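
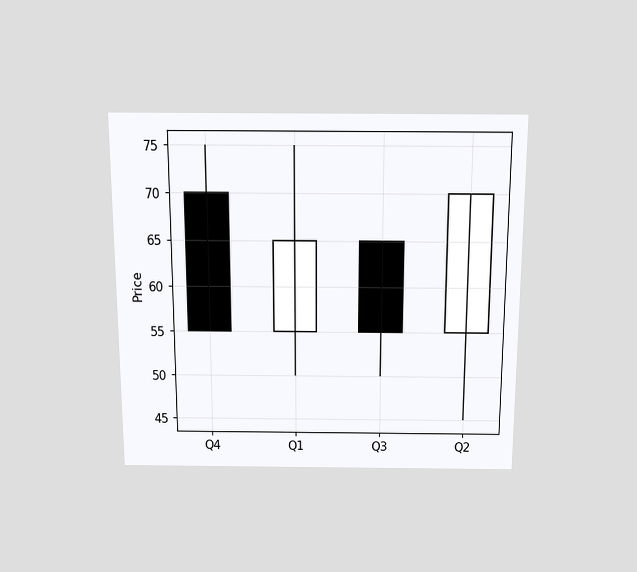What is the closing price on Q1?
The chart is viewed slightly from above. The Q1 candle closes at 65.

65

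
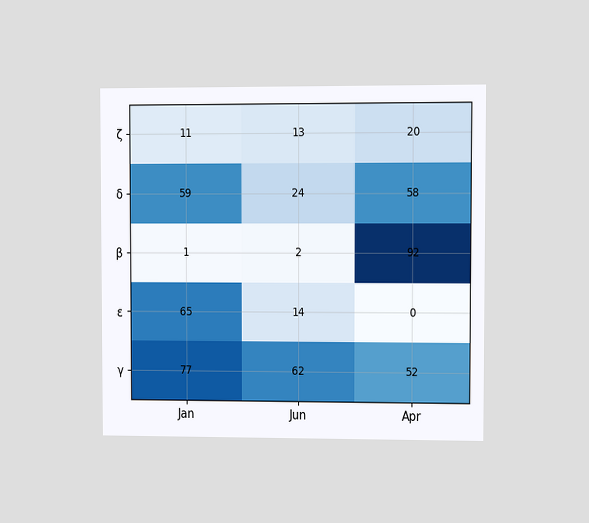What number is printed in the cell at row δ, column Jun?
24

The chart is viewed at a slight angle. The (δ, Jun) cell reads 24.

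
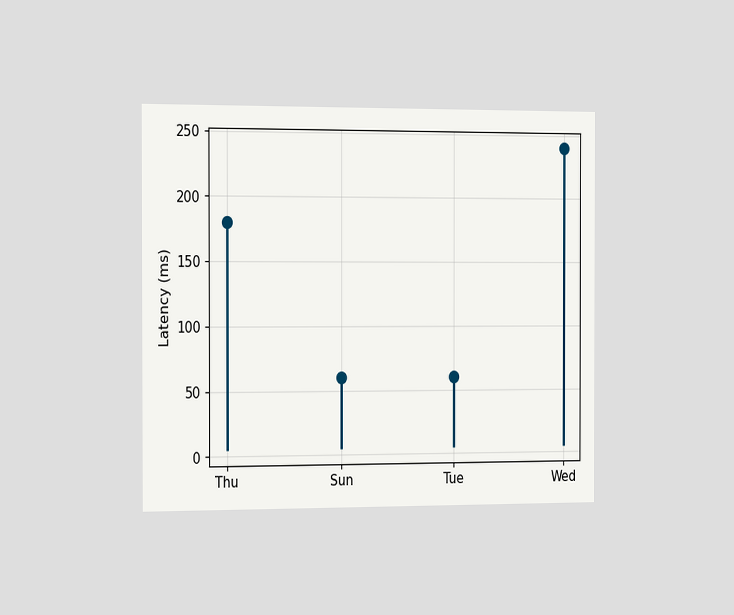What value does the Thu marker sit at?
The chart is viewed slightly from the left. The Thu marker sits at 180ms.

180ms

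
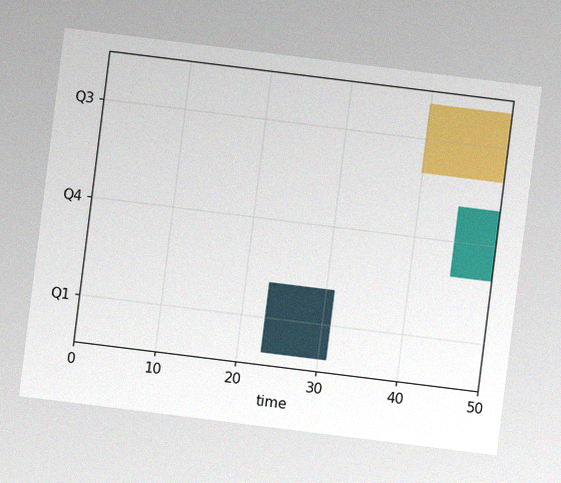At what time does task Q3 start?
The chart is tilted about 7° clockwise, with some photo noise. The Q3 bar begins at t=40.

40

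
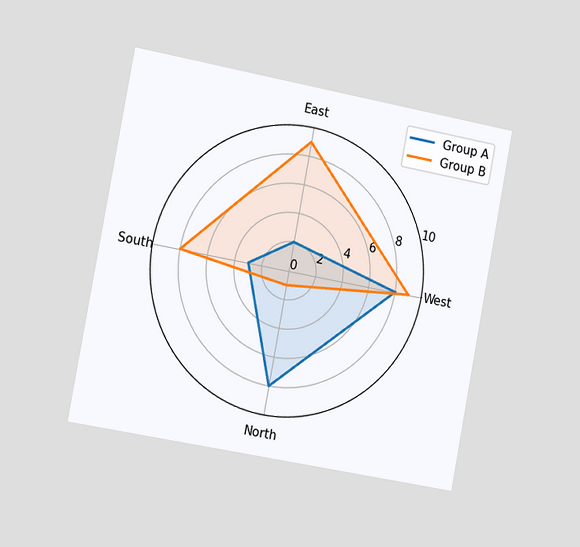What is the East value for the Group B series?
9

The chart is tilted about 11° clockwise and viewed slightly from the left. On the East axis, Group B reaches 9.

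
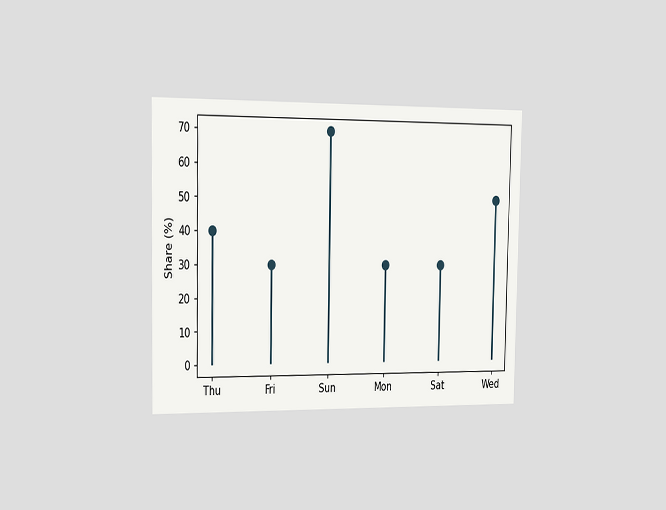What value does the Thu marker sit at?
40%

The chart is viewed slightly from the left. The Thu marker sits at 40%.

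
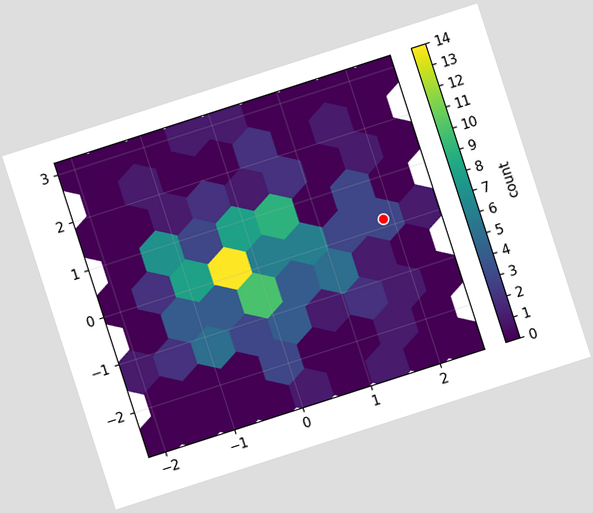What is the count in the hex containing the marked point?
3

The chart is tilted about 18° counter-clockwise. The marked hex reads 3 on the colorbar.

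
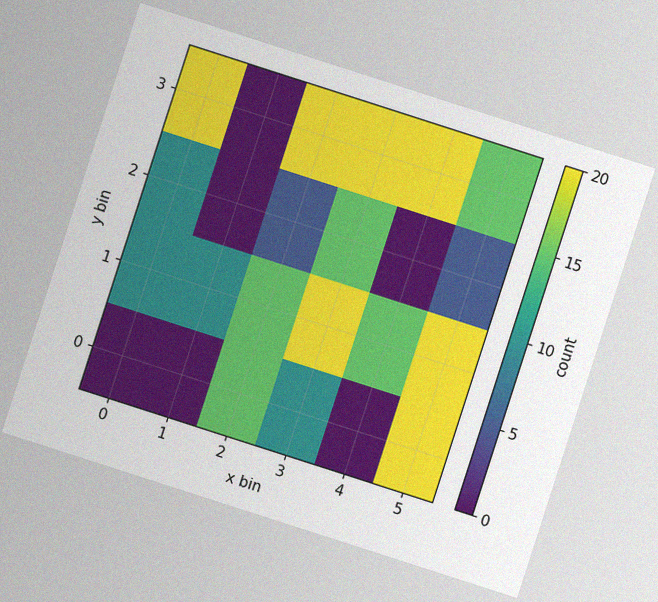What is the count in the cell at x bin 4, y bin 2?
The chart is tilted about 18° clockwise, with some photo noise. Matching the cell (4, 2) against the colorbar gives 0.

0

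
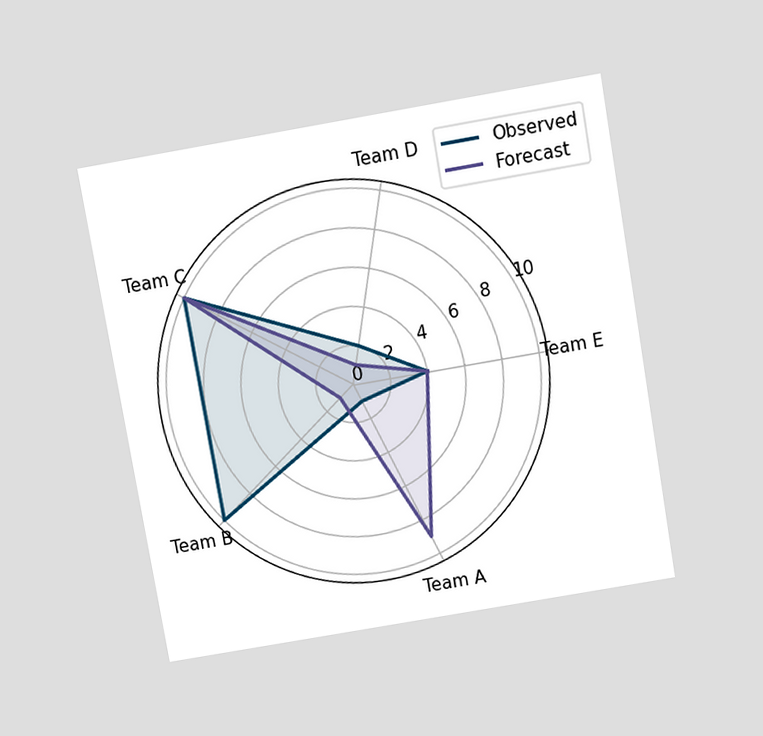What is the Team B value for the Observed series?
10

The chart is tilted about 10° counter-clockwise and viewed slightly from above. On the Team B axis, Observed reaches 10.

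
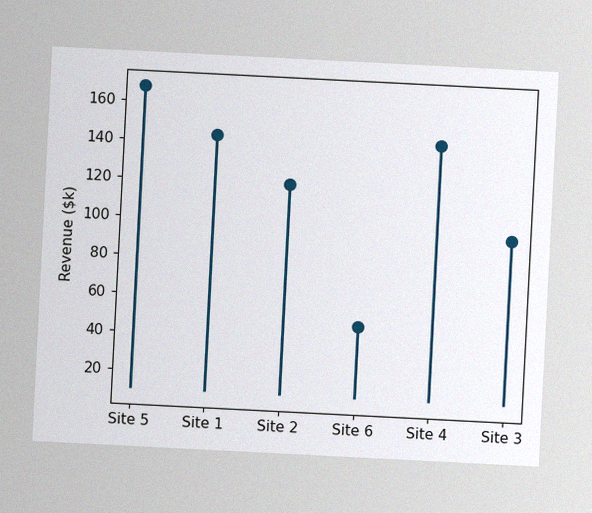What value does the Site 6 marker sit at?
The chart is tilted about 3° clockwise, with some photo noise. The Site 6 marker sits at $48k.

$48k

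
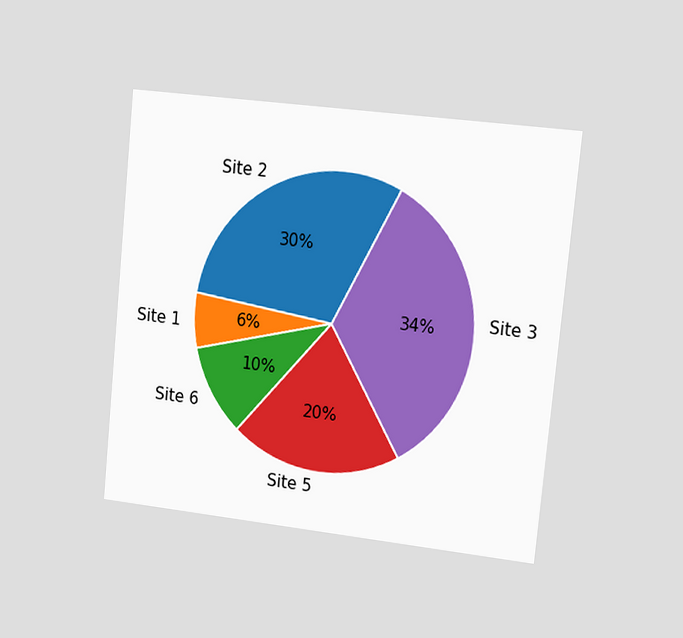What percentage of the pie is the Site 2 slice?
30%

The chart is tilted about 6° clockwise and viewed slightly from the right. The Site 2 slice takes up 30% of the pie.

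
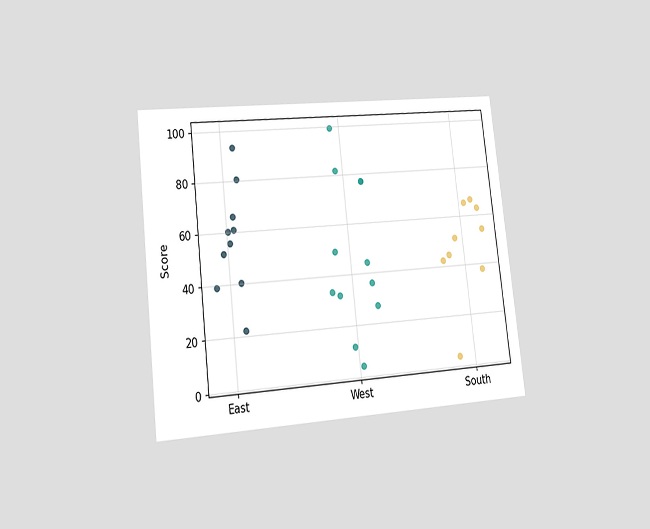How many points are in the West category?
The chart is tilted about 6° counter-clockwise and viewed slightly from the left. Counting the markers in the West column gives 12.

12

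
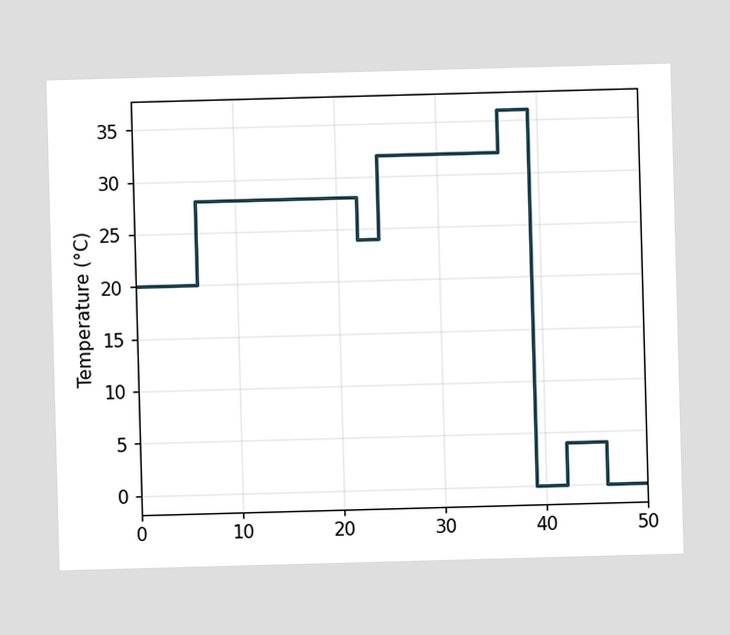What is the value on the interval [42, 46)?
4°C

On [42, 46) the step sits at 4°C.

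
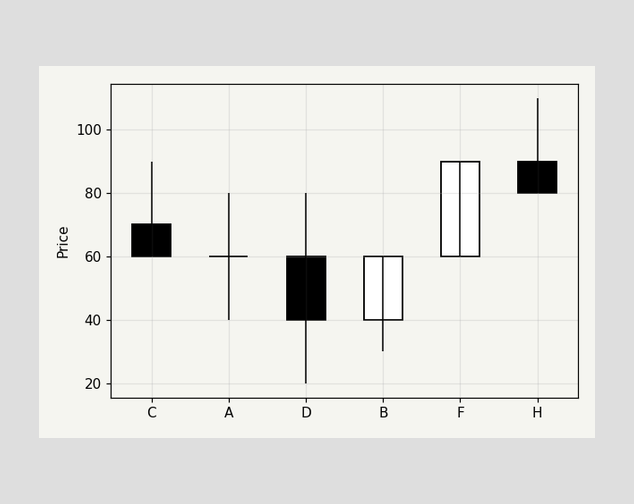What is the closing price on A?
The A candle closes at 60.

60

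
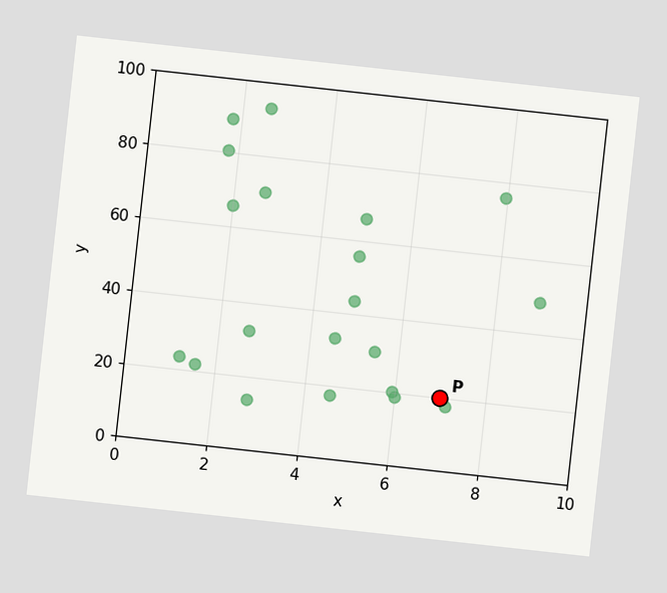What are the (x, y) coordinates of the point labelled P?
(7, 20)

The chart is tilted about 6° clockwise. Following the gridlines from P to each axis, P sits at (7, 20).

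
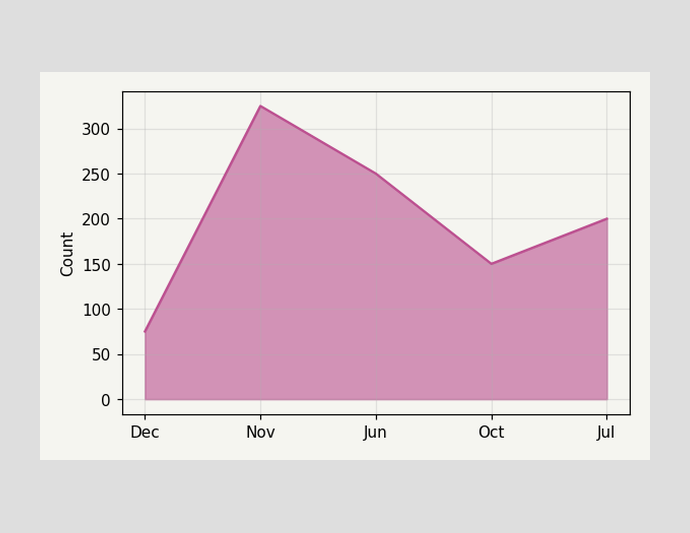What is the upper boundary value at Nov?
At Nov the upper boundary is at 325.

325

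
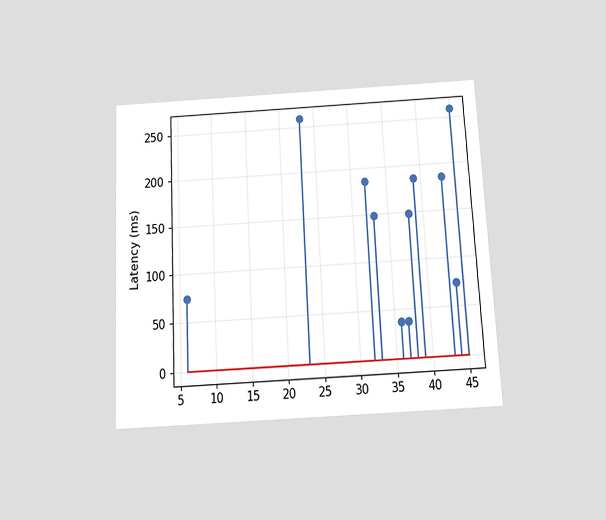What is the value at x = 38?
The chart is tilted about 3° counter-clockwise and viewed slightly from below. The stem at x=38 reaches 148ms.

148ms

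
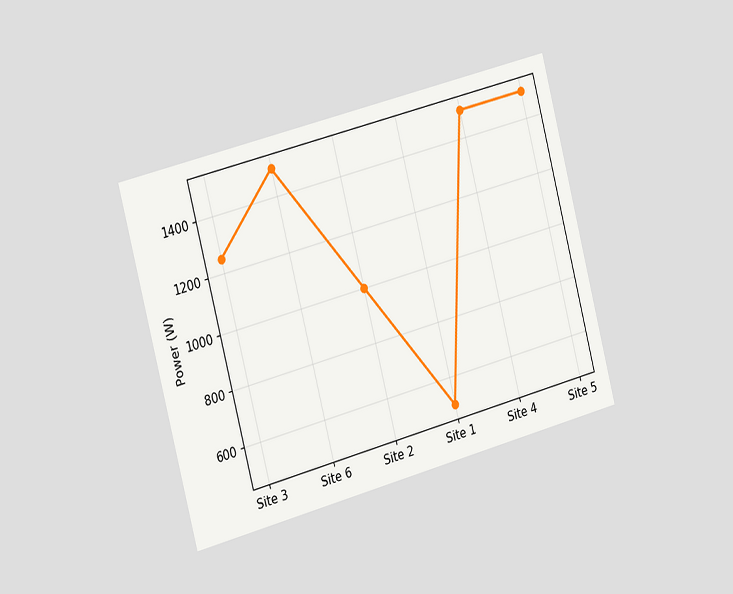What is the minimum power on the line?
The chart is tilted about 15° counter-clockwise and viewed slightly from the left. The lowest point is at Site 1, and reading across to the y-axis gives 500W.

500W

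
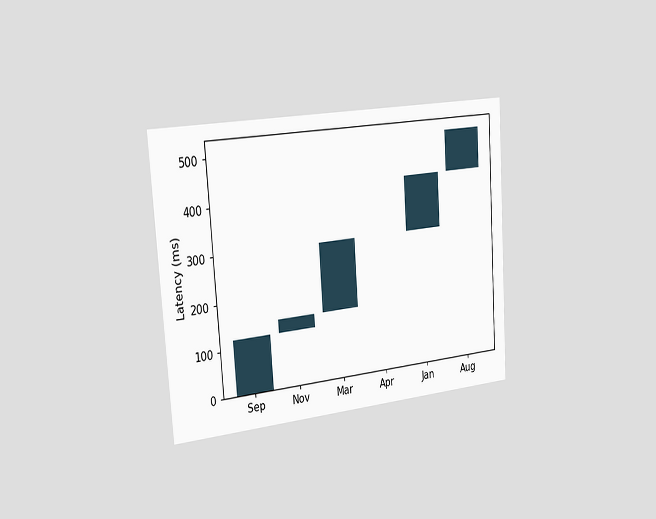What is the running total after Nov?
150ms

The chart is tilted about 4° counter-clockwise and viewed slightly from the left. After Nov the running total reaches 150ms.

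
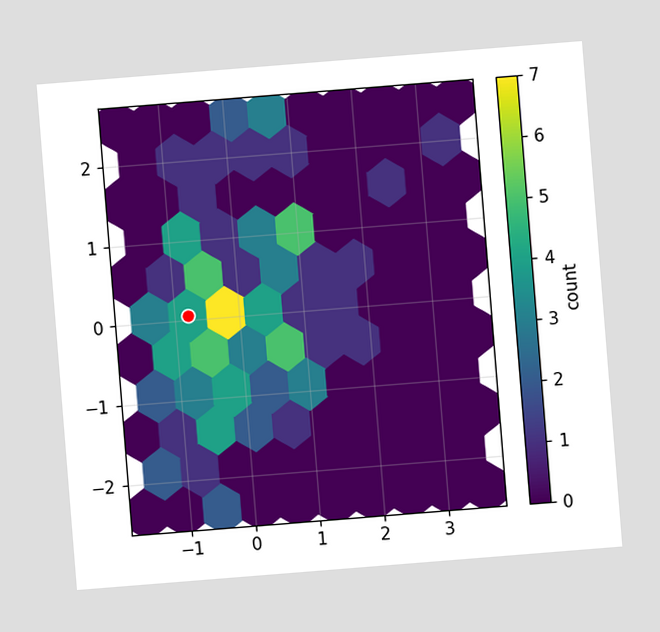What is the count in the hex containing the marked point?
The chart is tilted about 5° counter-clockwise. The marked hex reads 4 on the colorbar.

4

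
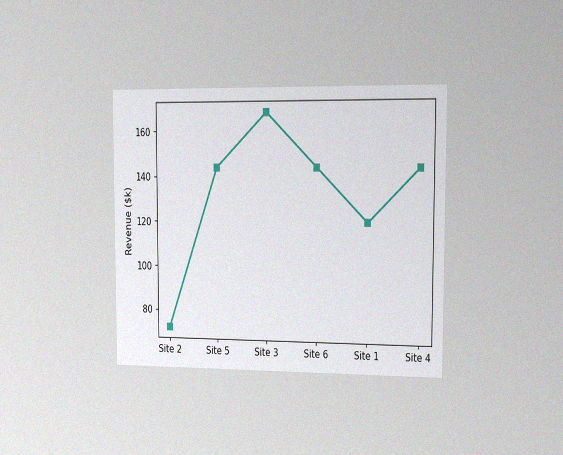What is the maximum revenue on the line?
The chart is viewed slightly from the right, with some photo noise. The highest point is at Site 3, and reading across to the y-axis gives $168k.

$168k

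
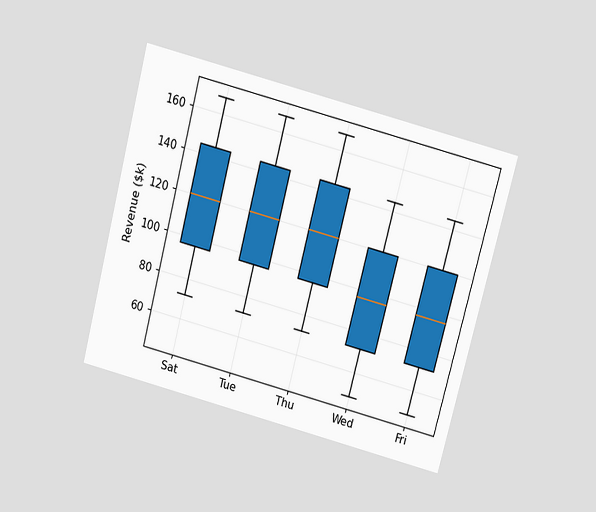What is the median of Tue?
The chart is tilted about 15° clockwise and viewed slightly from above. The median line in the Tue box sits at $120k.

$120k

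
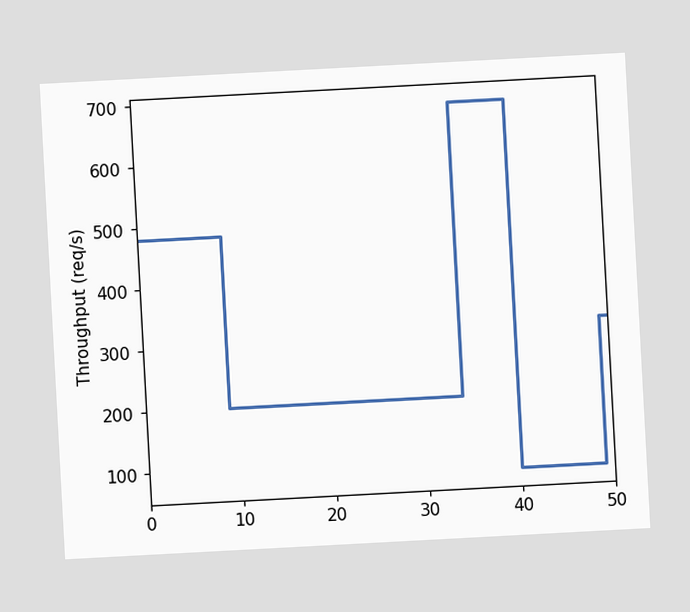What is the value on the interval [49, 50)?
The chart is tilted about 3° counter-clockwise. On [49, 50) the step sits at 320req/s.

320req/s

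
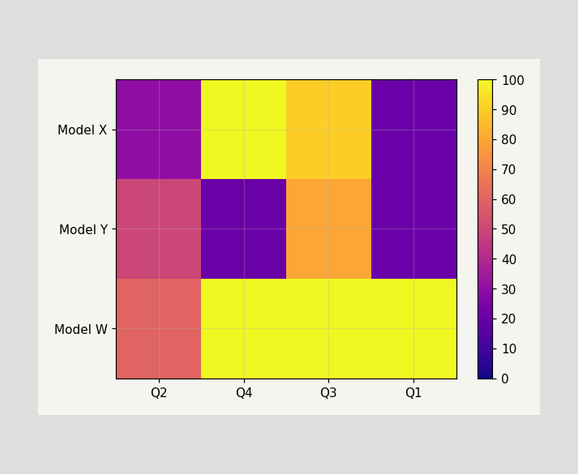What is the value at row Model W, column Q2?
60

Matching cell (Model W, Q2) against the colorbar gives 60.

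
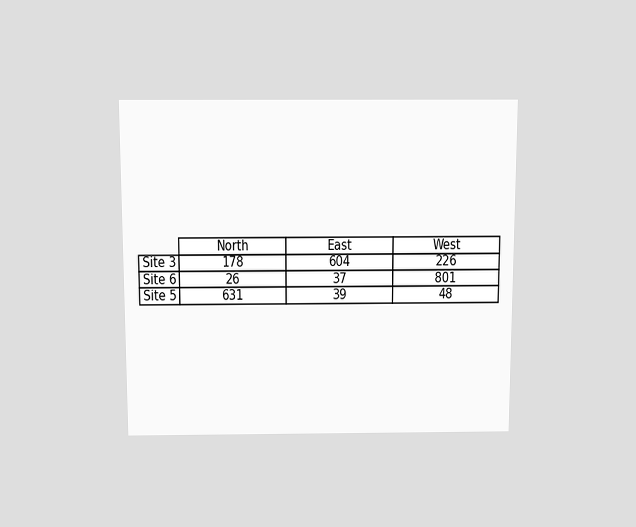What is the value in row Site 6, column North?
The chart is viewed slightly from above. The (Site 6, North) cell reads 26.

26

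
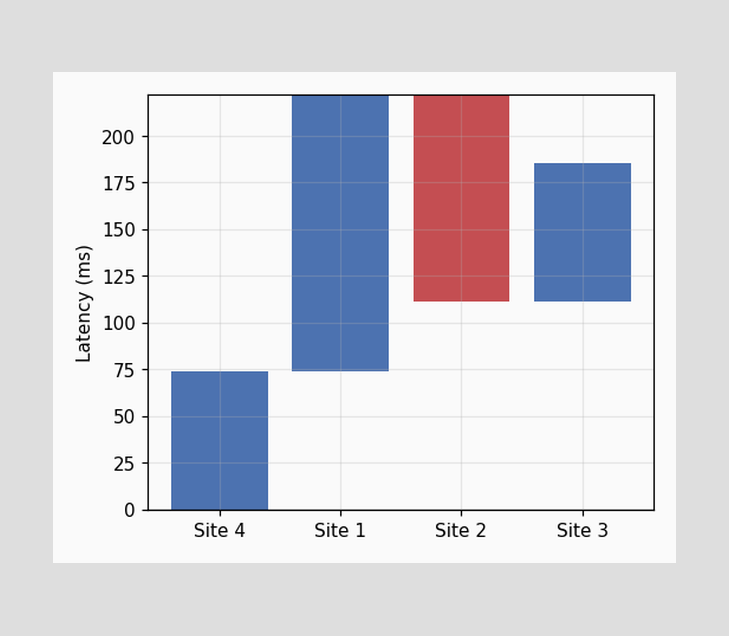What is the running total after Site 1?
After Site 1 the running total reaches 222ms.

222ms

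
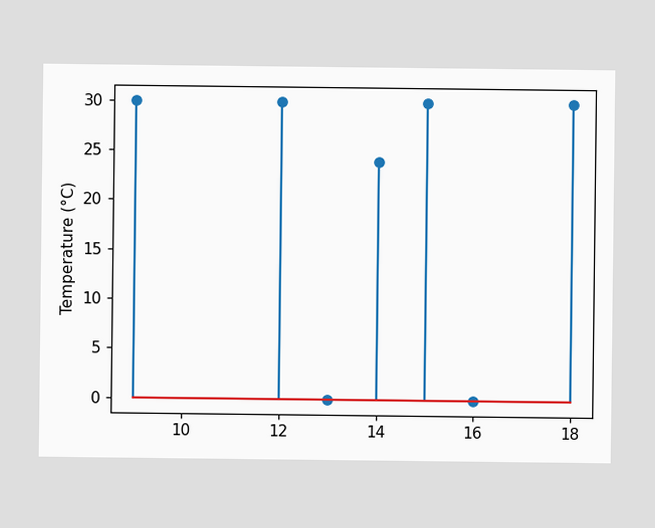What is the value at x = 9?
30°C

The stem at x=9 reaches 30°C.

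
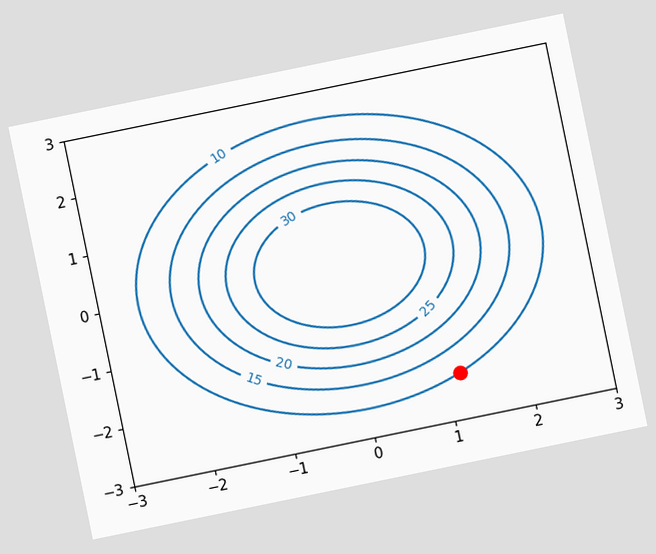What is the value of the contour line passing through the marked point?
10

The chart is tilted about 12° counter-clockwise. The marked point sits on the contour labelled 10.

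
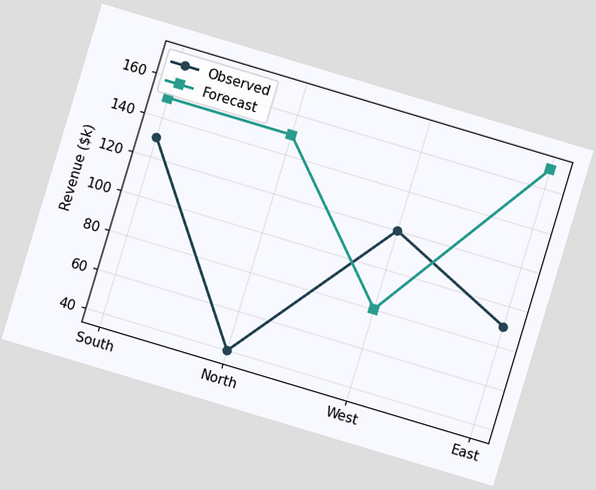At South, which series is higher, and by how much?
The chart is tilted about 17° clockwise. At South, Forecast sits above the other line by $20k.

Forecast, by $20k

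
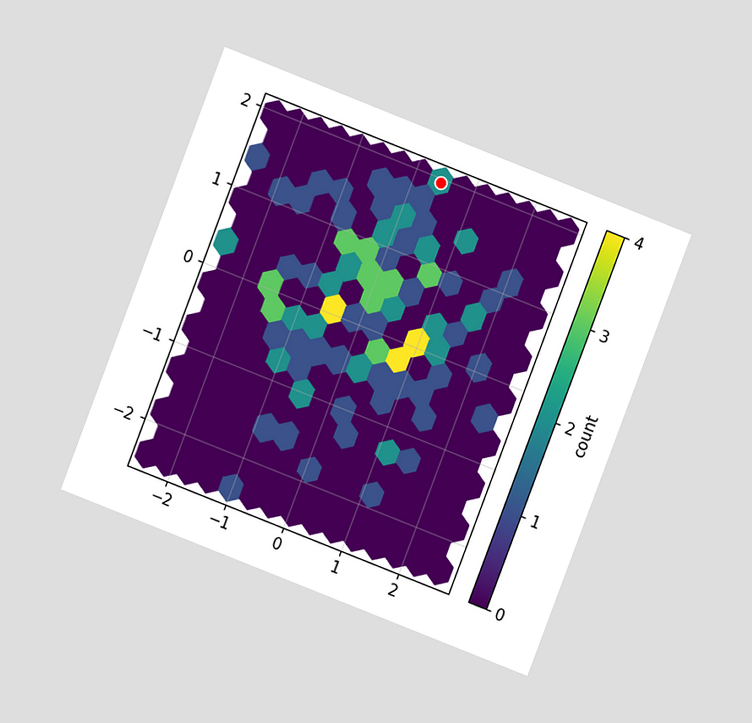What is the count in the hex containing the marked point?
2

The chart is tilted about 21° clockwise and viewed at a slight angle. The marked hex reads 2 on the colorbar.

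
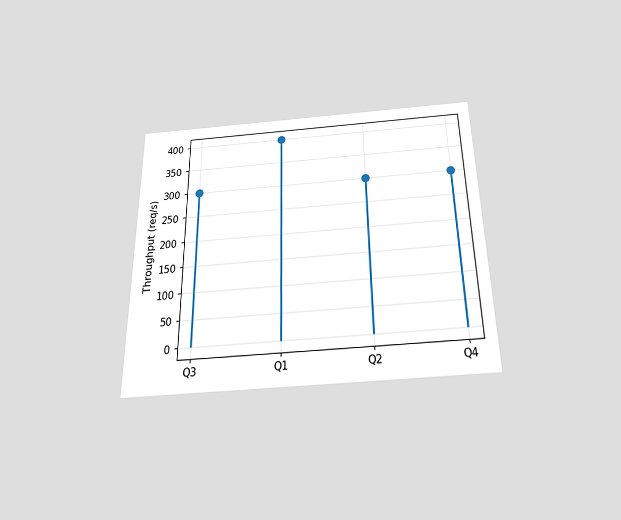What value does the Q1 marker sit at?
The chart is viewed slightly from below. The Q1 marker sits at 400req/s.

400req/s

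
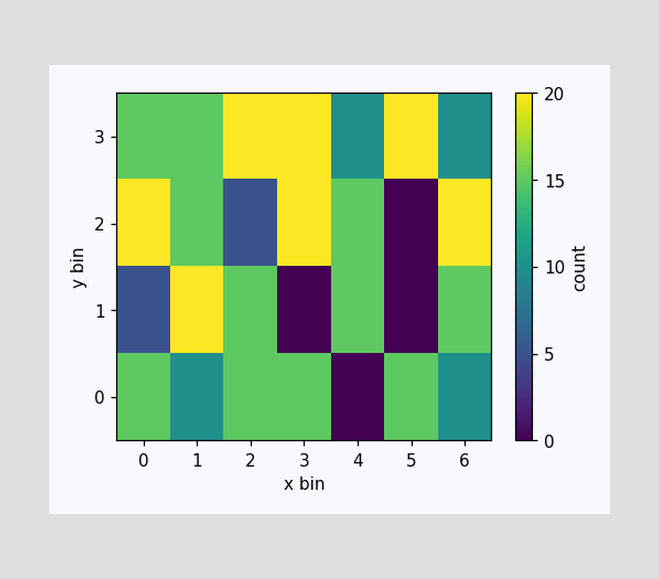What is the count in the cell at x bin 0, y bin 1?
Matching the cell (0, 1) against the colorbar gives 5.

5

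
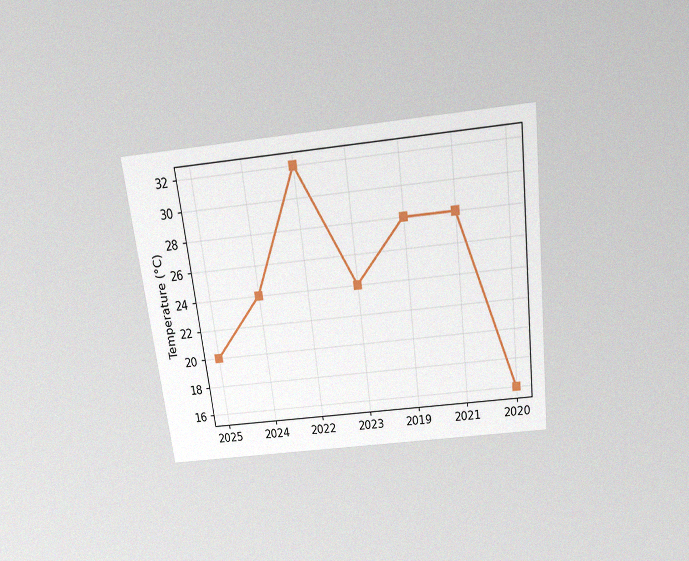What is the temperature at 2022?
32°C

The chart is tilted about 7° counter-clockwise and viewed slightly from above, with some photo noise. At 2022, the line is at 32°C.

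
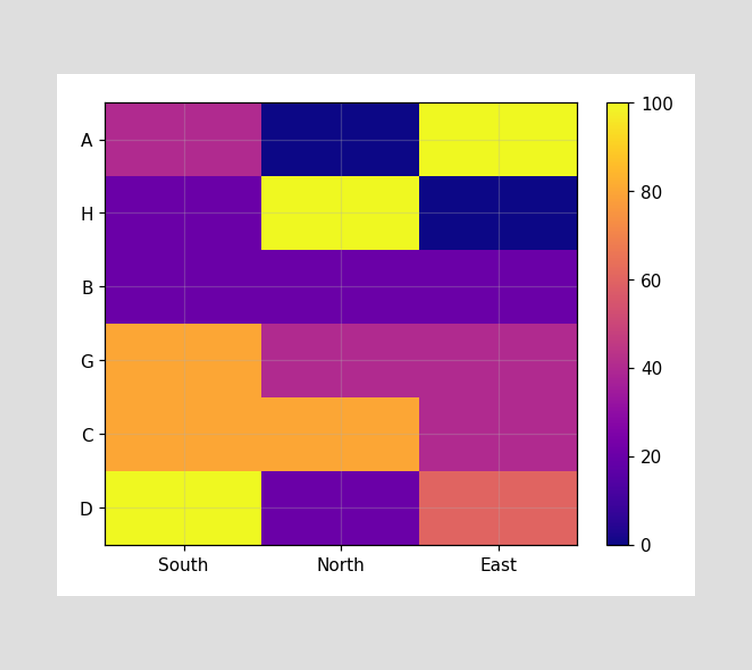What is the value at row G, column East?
40

Matching cell (G, East) against the colorbar gives 40.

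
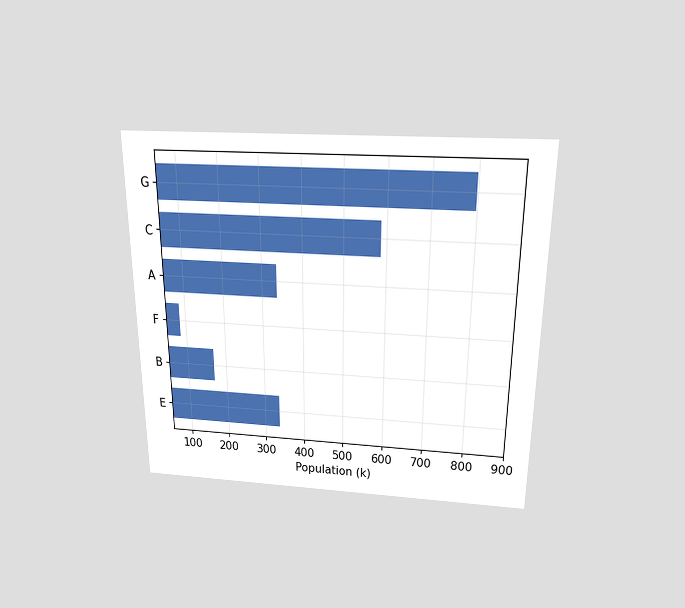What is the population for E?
The chart is viewed slightly from above. Reading along the chart's x-axis, the E bar reaches 336k.

336k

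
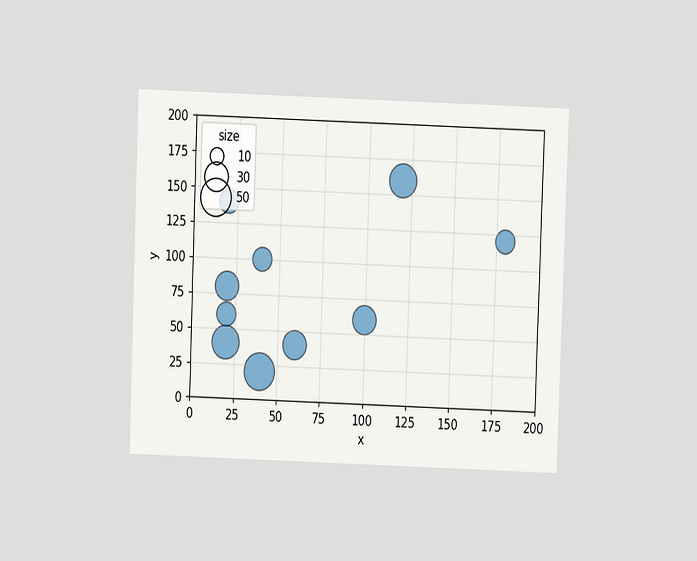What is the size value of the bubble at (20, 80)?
30

The chart is tilted about 2° clockwise and viewed at a slight angle. Matching the bubble at (20, 80) against the size legend gives 30.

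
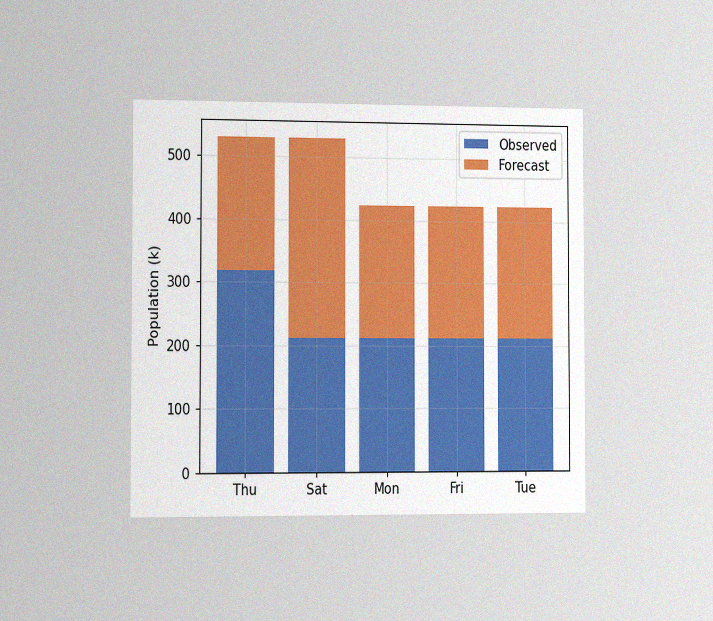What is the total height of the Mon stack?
The chart is viewed slightly from the left, with some photo noise. The Mon stack's top reaches 424k on the y-axis.

424k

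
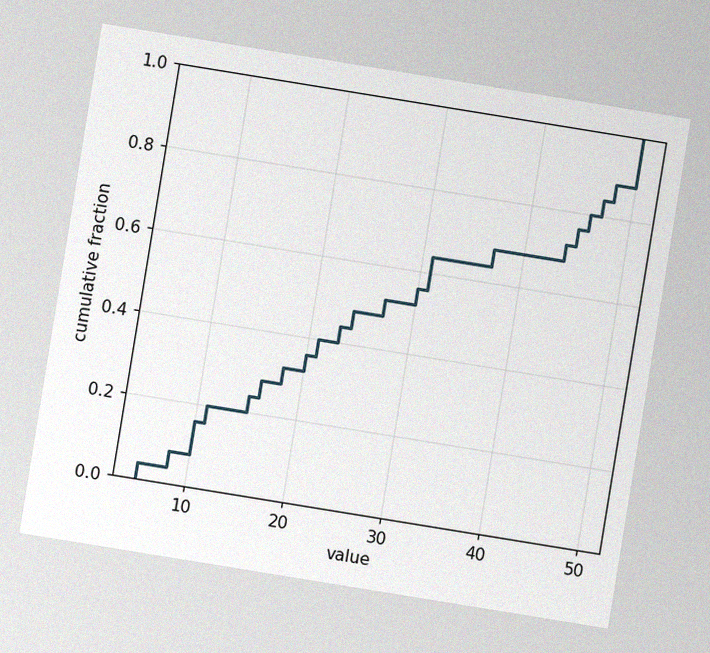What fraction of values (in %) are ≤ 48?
The chart is tilted about 9° clockwise, with some photo noise. At x=48 the ECDF step is at 88%.

88%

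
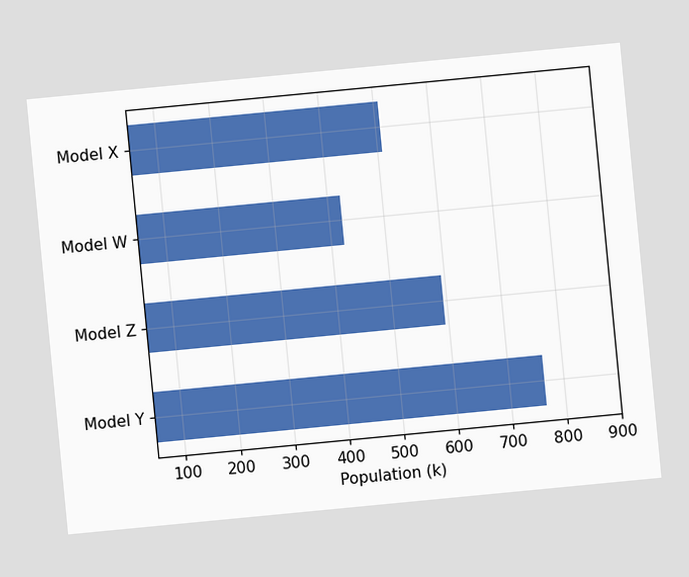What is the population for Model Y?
765k

The chart is tilted about 5° counter-clockwise. Reading along the chart's x-axis, the Model Y bar reaches 765k.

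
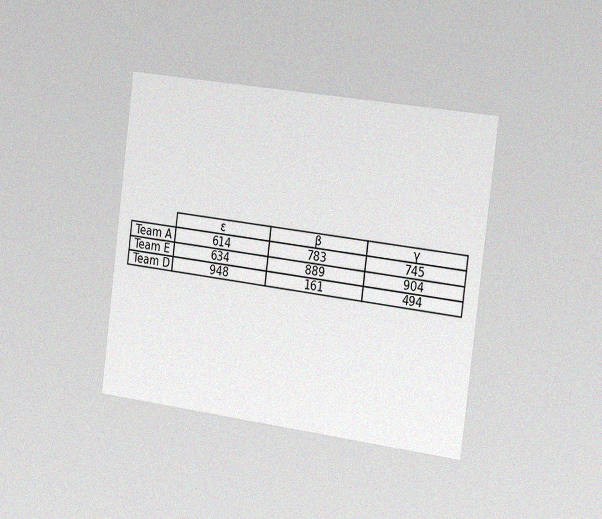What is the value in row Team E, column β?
The chart is tilted about 7° clockwise and viewed slightly from the right, with some photo noise. The (Team E, β) cell reads 889.

889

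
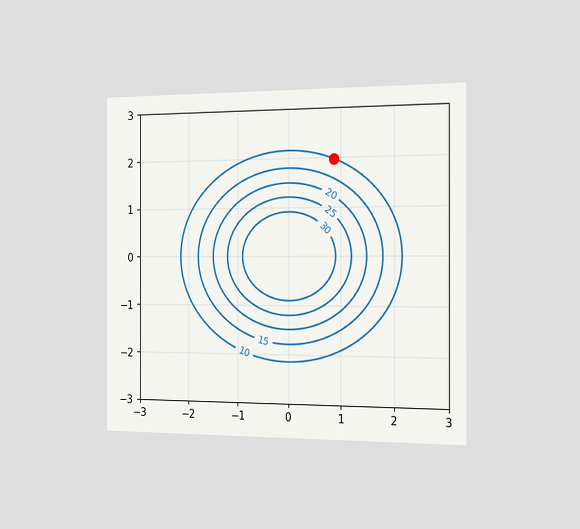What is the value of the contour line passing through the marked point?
10

The chart is viewed slightly from the right. The marked point sits on the contour labelled 10.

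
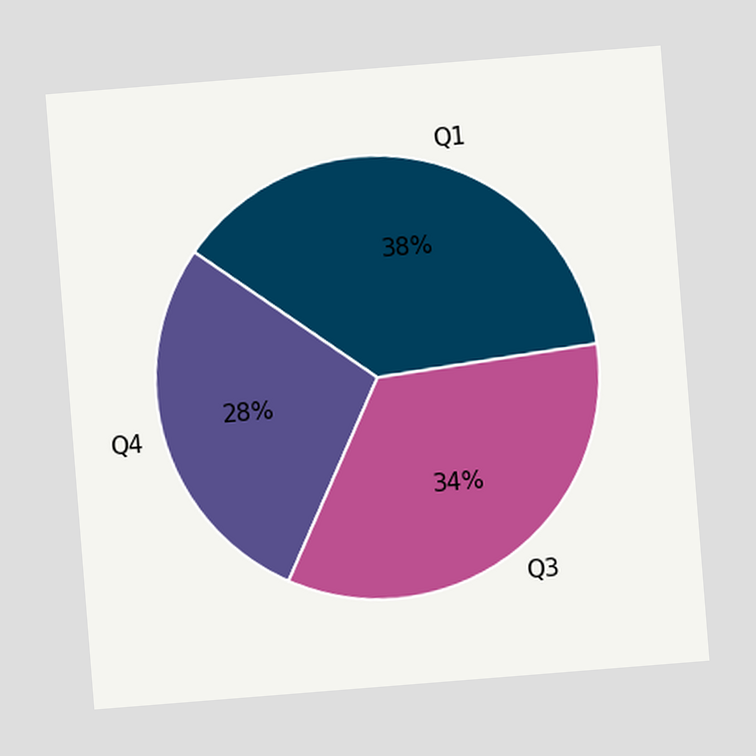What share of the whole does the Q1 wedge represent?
38%

The chart is tilted about 5° counter-clockwise. The Q1 slice takes up 38% of the pie.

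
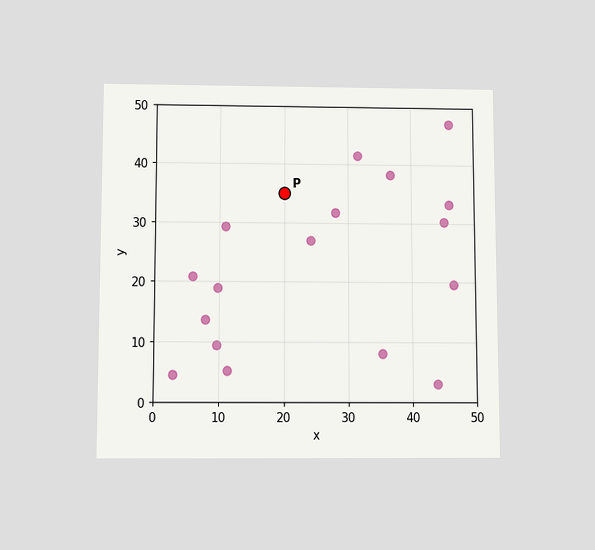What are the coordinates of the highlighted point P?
(20, 35)

The chart is viewed slightly from below. Following the gridlines from P to each axis, P sits at (20, 35).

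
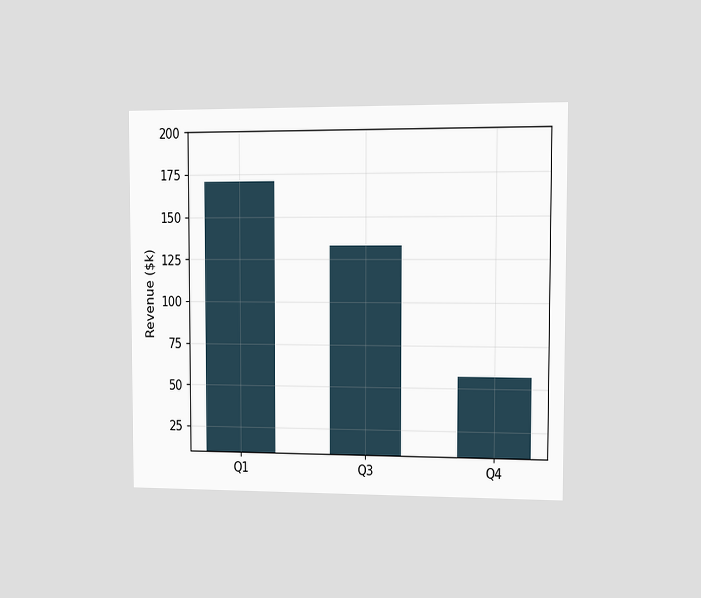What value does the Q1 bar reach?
The chart is viewed at a slight angle. Reading along the chart's y-axis, the Q1 bar reaches $171k.

$171k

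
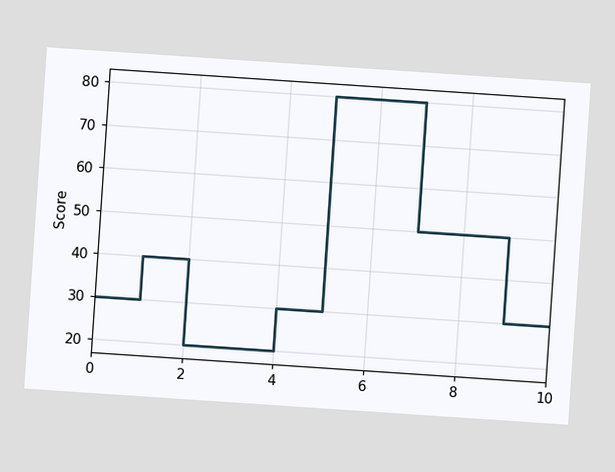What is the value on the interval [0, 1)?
The chart is tilted about 4° clockwise. On [0, 1) the step sits at 30.

30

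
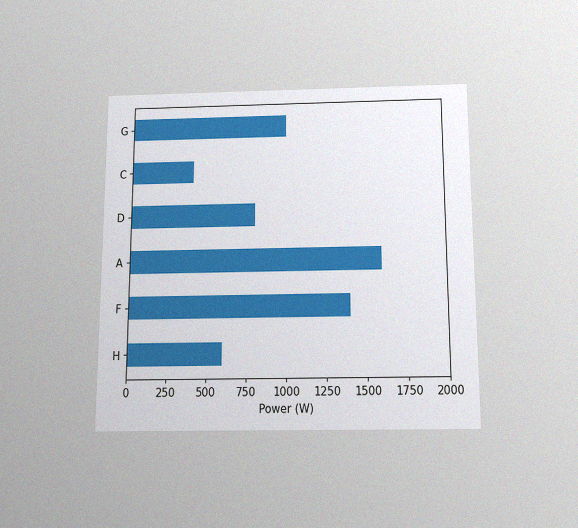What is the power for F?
The chart is viewed slightly from below, with some photo noise. Reading along the chart's x-axis, the F bar reaches 1400W.

1400W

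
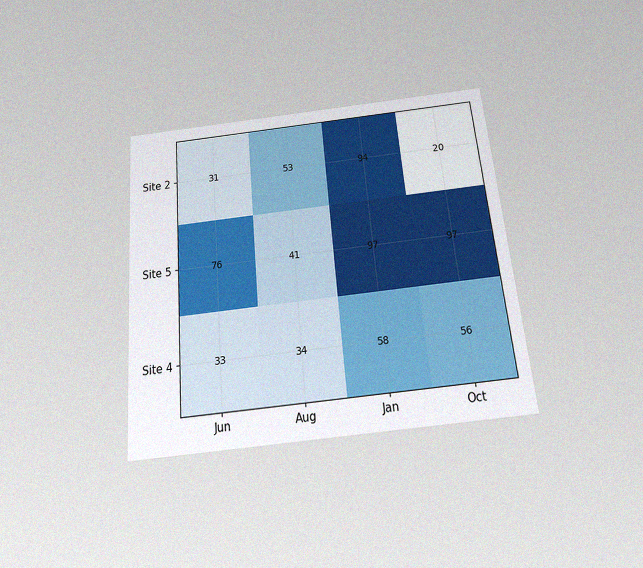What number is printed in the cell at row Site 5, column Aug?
The chart is tilted about 5° counter-clockwise and viewed slightly from below, with some photo noise. The (Site 5, Aug) cell reads 41.

41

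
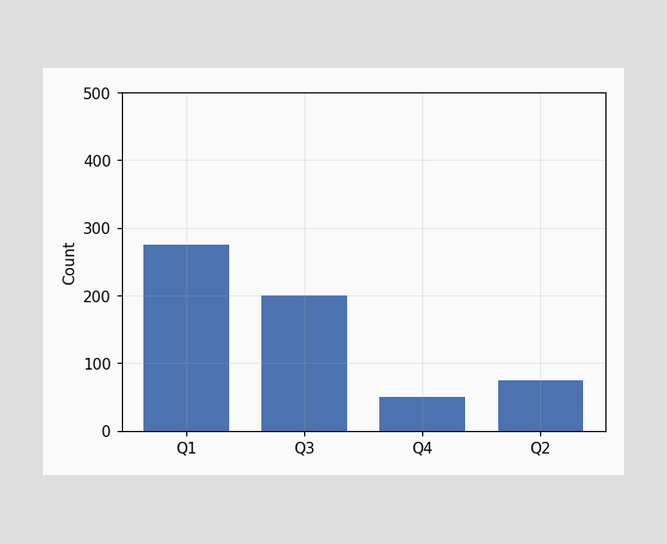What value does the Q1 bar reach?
275

Reading along the chart's y-axis, the Q1 bar reaches 275.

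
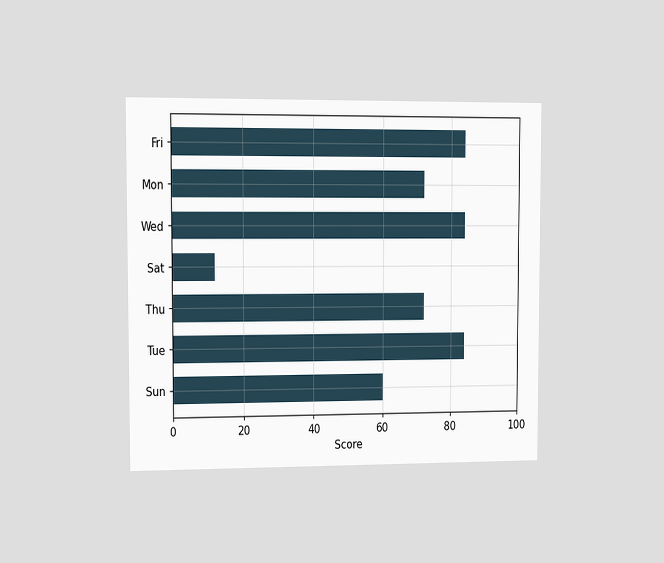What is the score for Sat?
12

The chart is viewed slightly from the left. Reading along the chart's x-axis, the Sat bar reaches 12.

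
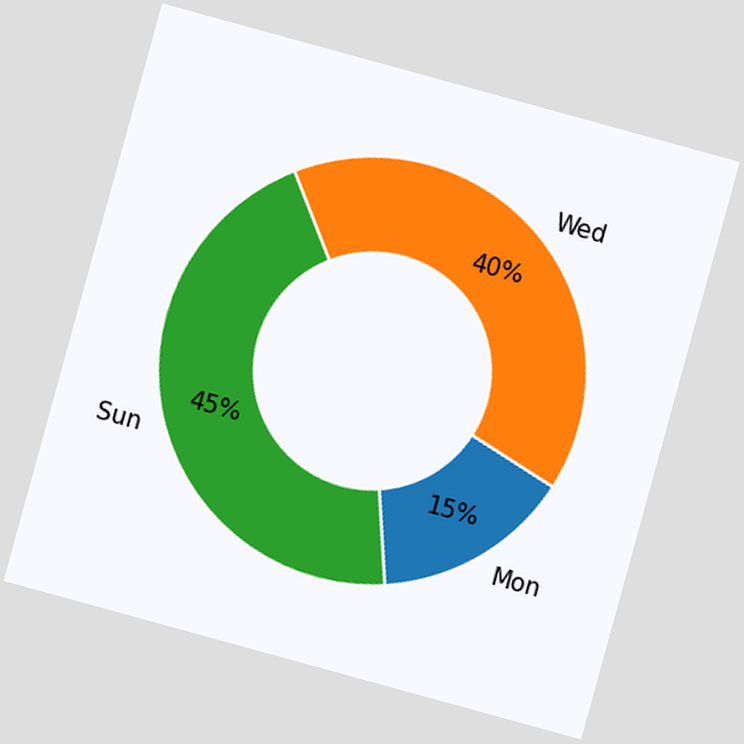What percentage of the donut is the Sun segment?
45%

The chart is tilted about 15° clockwise. The Sun segment takes up 45% of the ring.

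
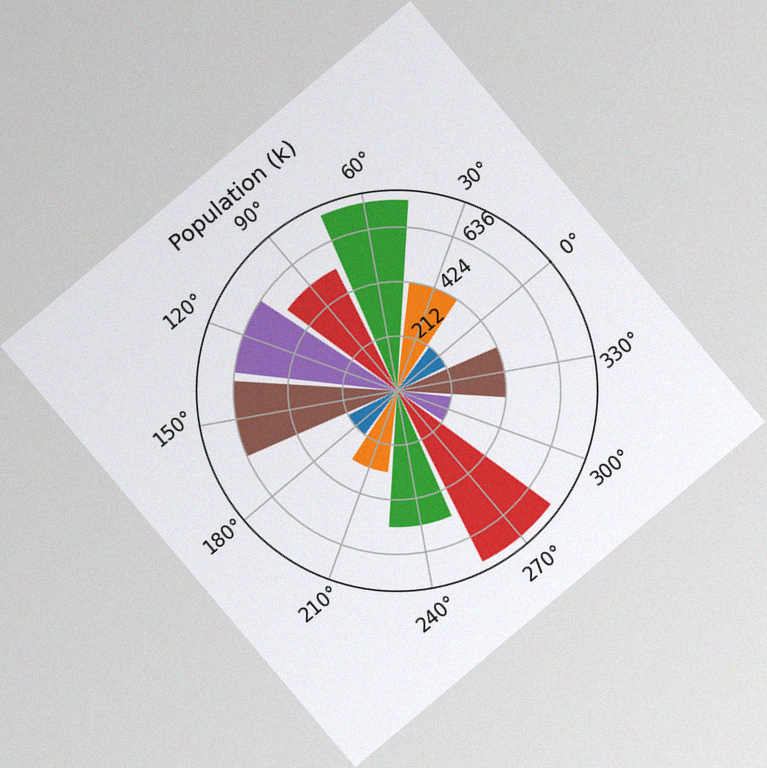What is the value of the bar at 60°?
The chart is tilted about 40° counter-clockwise, with some photo noise. The bar at 60° reaches 742k on the radial axis.

742k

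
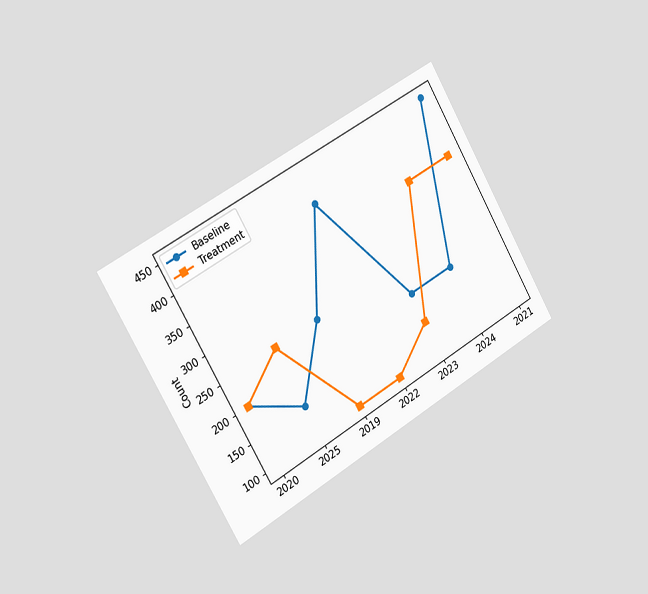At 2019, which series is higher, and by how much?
The chart is tilted about 30° counter-clockwise and viewed slightly from the left. At 2019, Baseline sits above the other line by 150.

Baseline, by 150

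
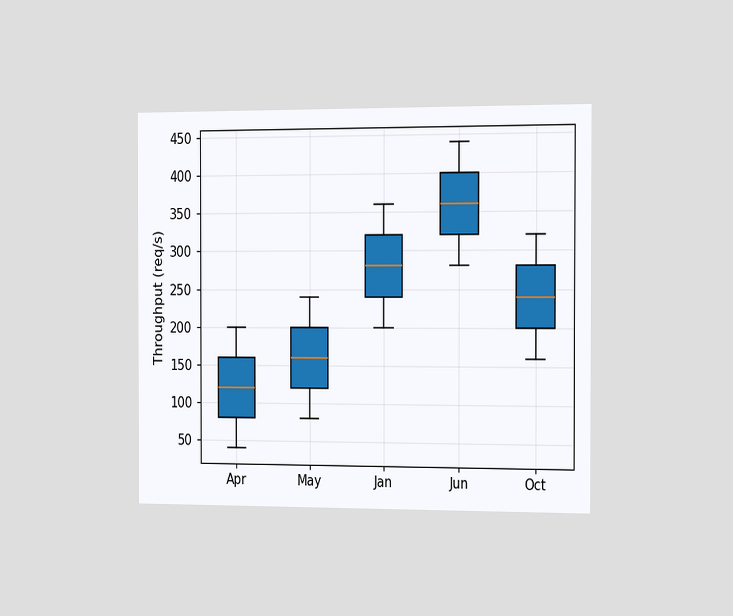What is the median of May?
The chart is viewed slightly from the right. The median line in the May box sits at 160req/s.

160req/s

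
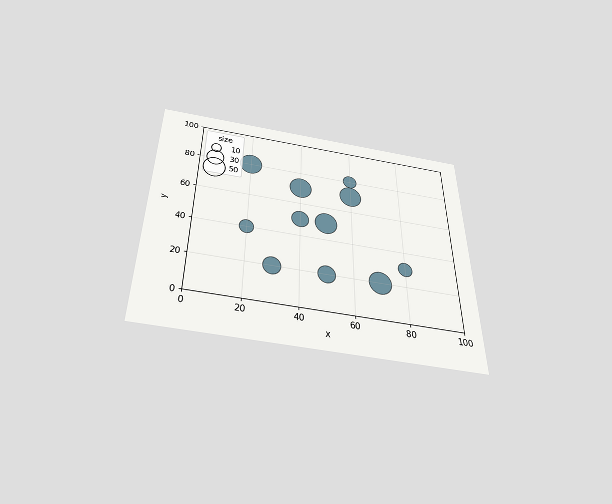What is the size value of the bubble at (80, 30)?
20

The chart is viewed slightly from below. Matching the bubble at (80, 30) against the size legend gives 20.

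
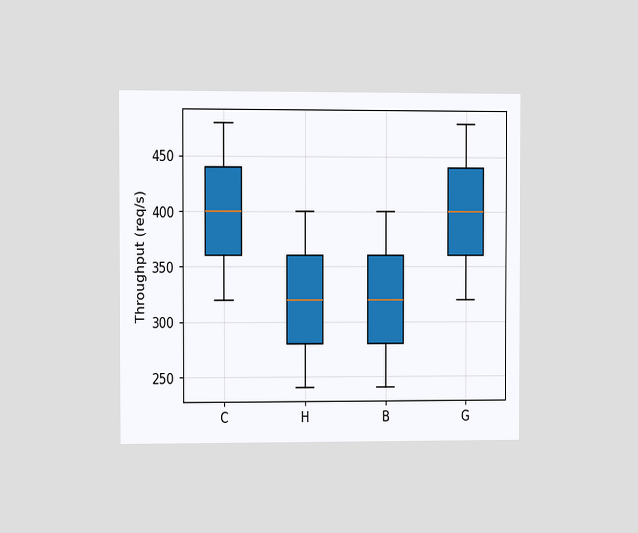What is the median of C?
400req/s

The chart is viewed at a slight angle. The median line in the C box sits at 400req/s.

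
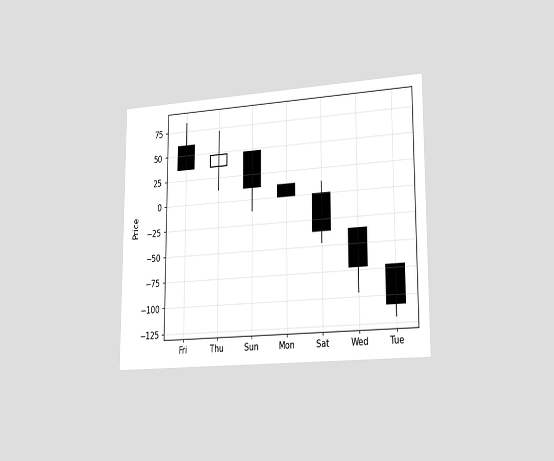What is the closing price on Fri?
The chart is viewed slightly from the right. The Fri candle closes at 36.

36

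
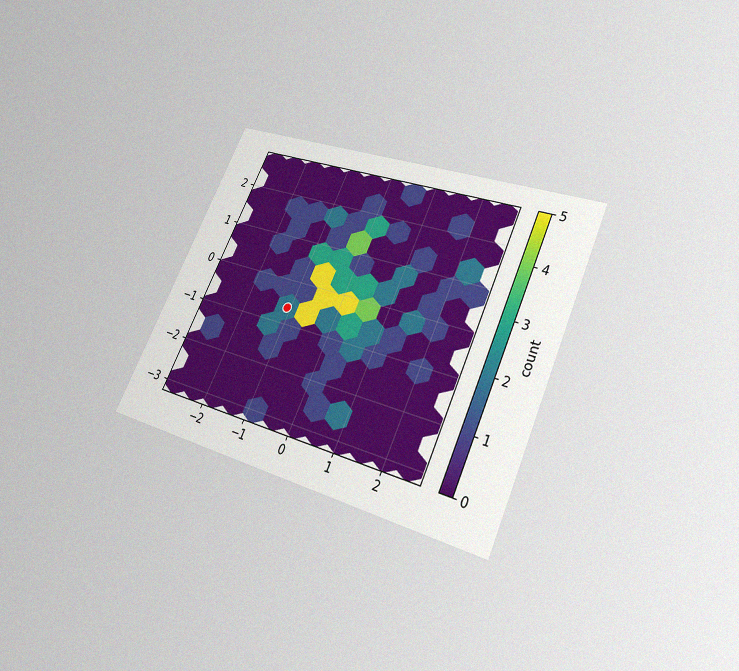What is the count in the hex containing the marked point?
The chart is tilted about 25° clockwise and viewed slightly from below, with some photo noise. The marked hex reads 2 on the colorbar.

2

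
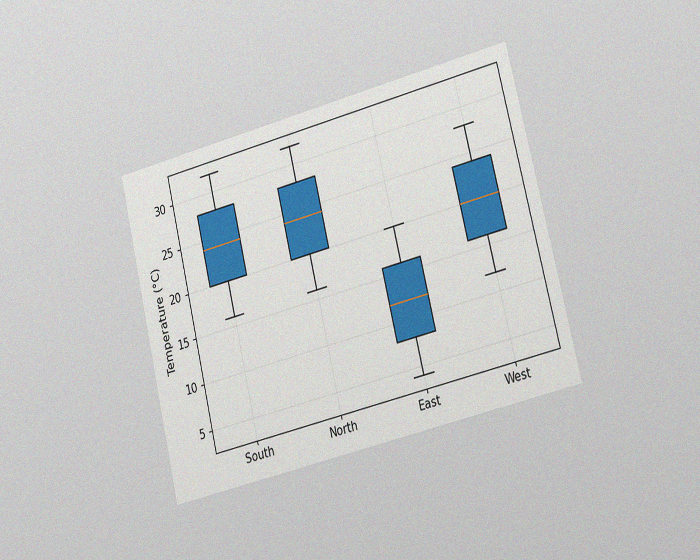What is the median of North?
24°C

The chart is tilted about 14° counter-clockwise and viewed slightly from the right, with some photo noise. The median line in the North box sits at 24°C.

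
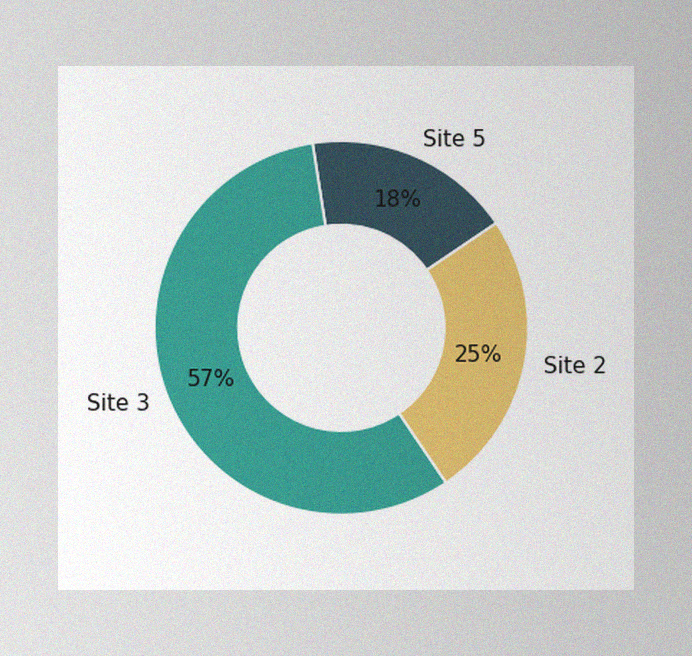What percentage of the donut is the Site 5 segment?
The image has some photo noise and uneven lighting. The Site 5 segment takes up 18% of the ring.

18%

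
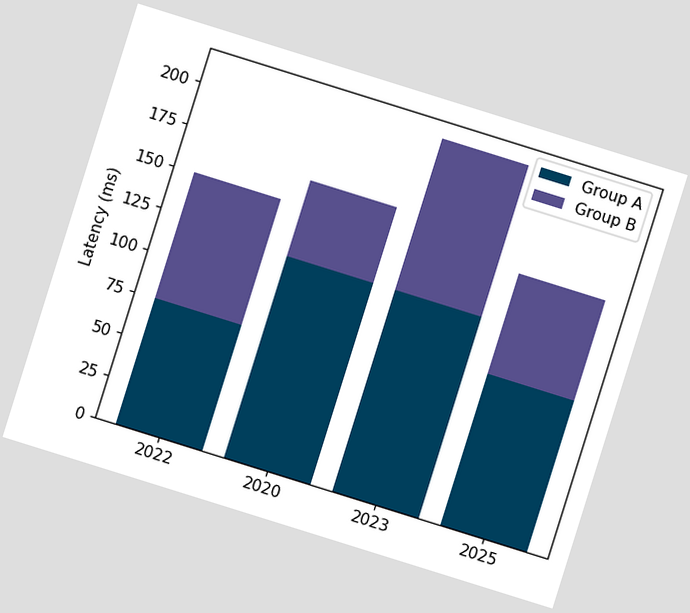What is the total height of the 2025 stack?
The chart is tilted about 17° clockwise. The 2025 stack's top reaches 150ms on the y-axis.

150ms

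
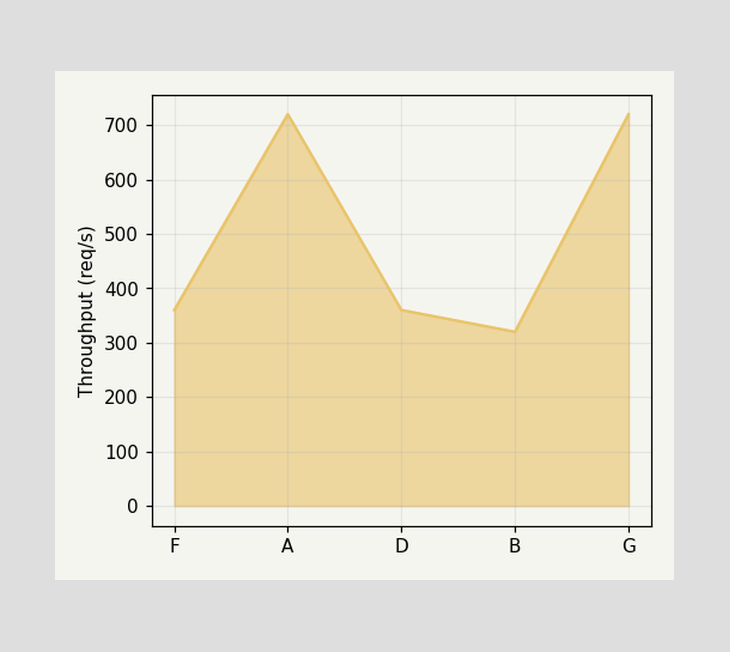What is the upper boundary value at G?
At G the upper boundary is at 720req/s.

720req/s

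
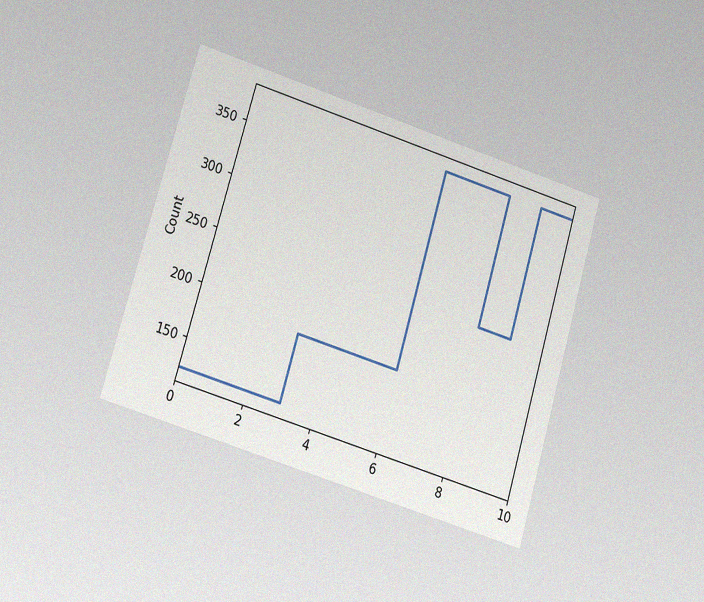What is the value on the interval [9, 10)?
372

The chart is tilted about 17° clockwise and viewed at a slight angle, with some photo noise. On [9, 10) the step sits at 372.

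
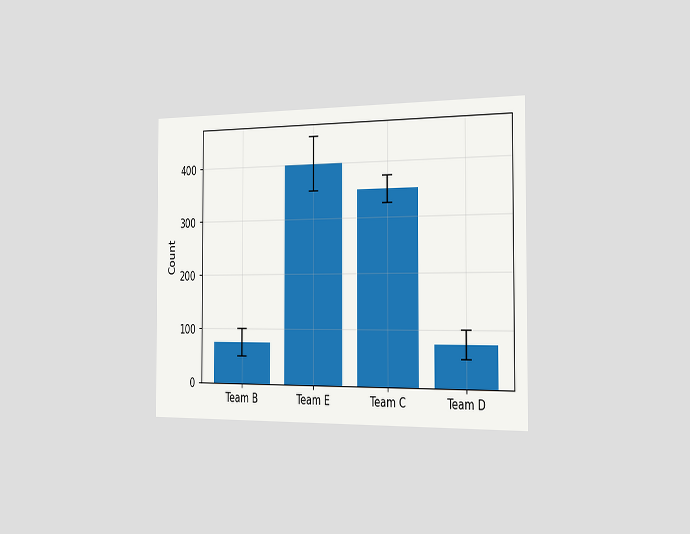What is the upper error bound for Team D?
100

The chart is viewed slightly from the right. The Team D bar's upper whisker reaches 100.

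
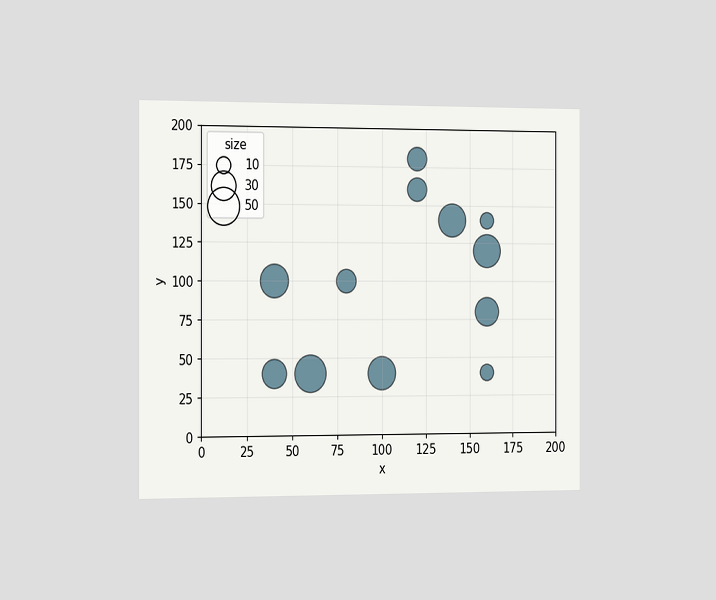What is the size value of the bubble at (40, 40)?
30

The chart is viewed slightly from the left. Matching the bubble at (40, 40) against the size legend gives 30.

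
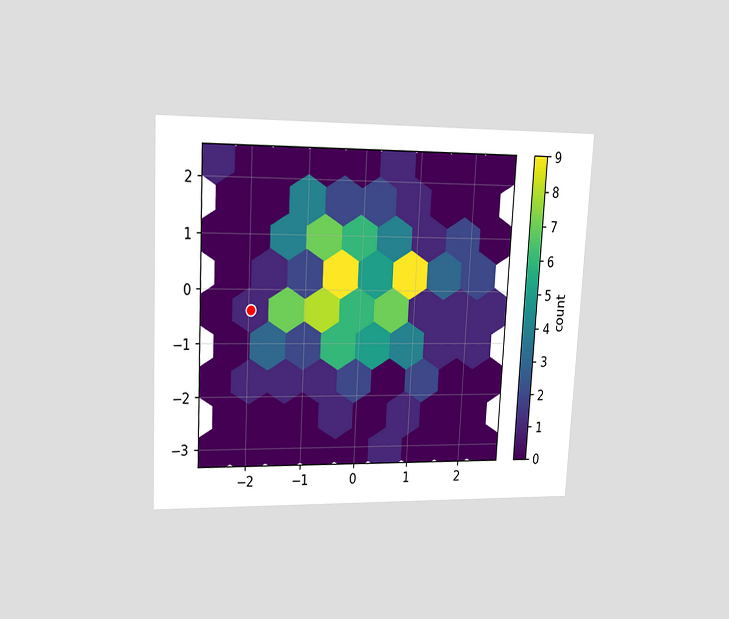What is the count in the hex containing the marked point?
The chart is tilted about 3° clockwise and viewed at a slight angle. The marked hex reads 1 on the colorbar.

1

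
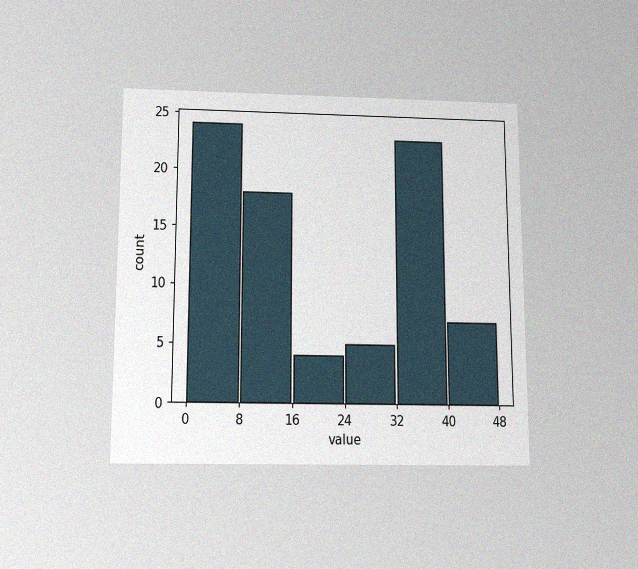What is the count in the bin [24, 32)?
5

The chart is viewed slightly from below, with some photo noise. The [24, 32) bin has height 5.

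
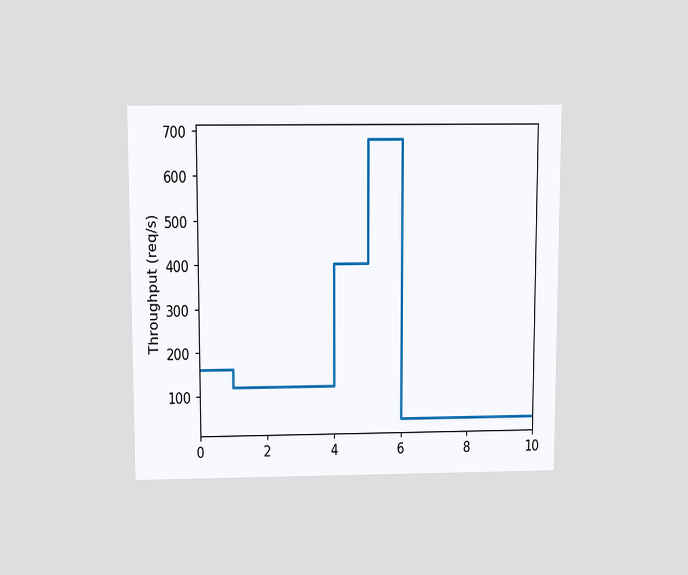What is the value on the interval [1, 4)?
The chart is viewed slightly from above. On [1, 4) the step sits at 120req/s.

120req/s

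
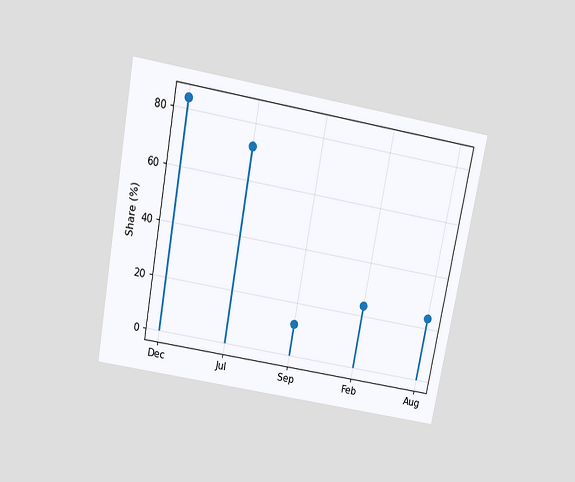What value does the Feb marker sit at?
24%

The chart is tilted about 10° clockwise and viewed slightly from above. The Feb marker sits at 24%.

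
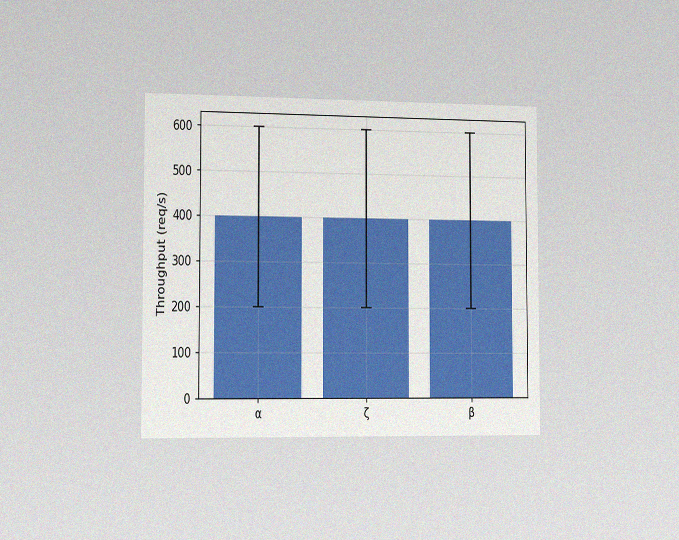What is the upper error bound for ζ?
The chart is viewed slightly from the left, with some photo noise. The ζ bar's upper whisker reaches 600req/s.

600req/s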